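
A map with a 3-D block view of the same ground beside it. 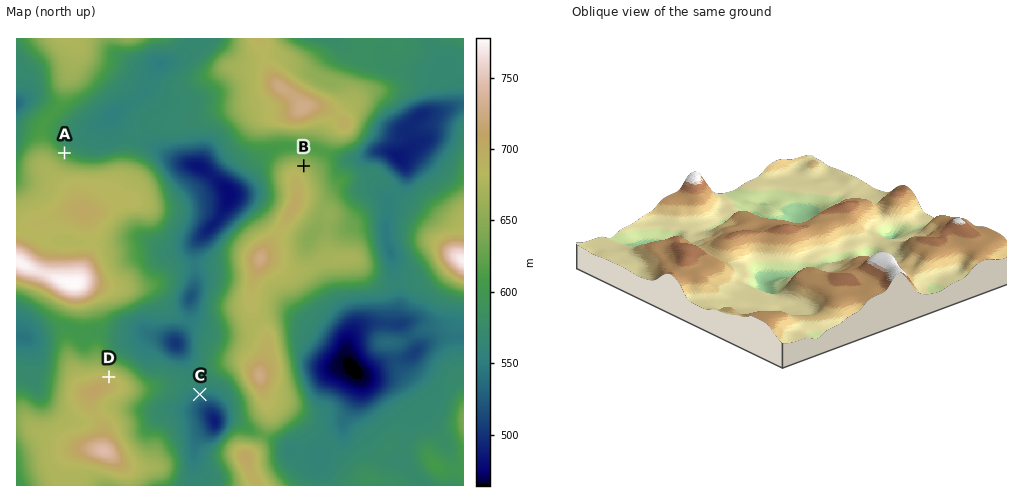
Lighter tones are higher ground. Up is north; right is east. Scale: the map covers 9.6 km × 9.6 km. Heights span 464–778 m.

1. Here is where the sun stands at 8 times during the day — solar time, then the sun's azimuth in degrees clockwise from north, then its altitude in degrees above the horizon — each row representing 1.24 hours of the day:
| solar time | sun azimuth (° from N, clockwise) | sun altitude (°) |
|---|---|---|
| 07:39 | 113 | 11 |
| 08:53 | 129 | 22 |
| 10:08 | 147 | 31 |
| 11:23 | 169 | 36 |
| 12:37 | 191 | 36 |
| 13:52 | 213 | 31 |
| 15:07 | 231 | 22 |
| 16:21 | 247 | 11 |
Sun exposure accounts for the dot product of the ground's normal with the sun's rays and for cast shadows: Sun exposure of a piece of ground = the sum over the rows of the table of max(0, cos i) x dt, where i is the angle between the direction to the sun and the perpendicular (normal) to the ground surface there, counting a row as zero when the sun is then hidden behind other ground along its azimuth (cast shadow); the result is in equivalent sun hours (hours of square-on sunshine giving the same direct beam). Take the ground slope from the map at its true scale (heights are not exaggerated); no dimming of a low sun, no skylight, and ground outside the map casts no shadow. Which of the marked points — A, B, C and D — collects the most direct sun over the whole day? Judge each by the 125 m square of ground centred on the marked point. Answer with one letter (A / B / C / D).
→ C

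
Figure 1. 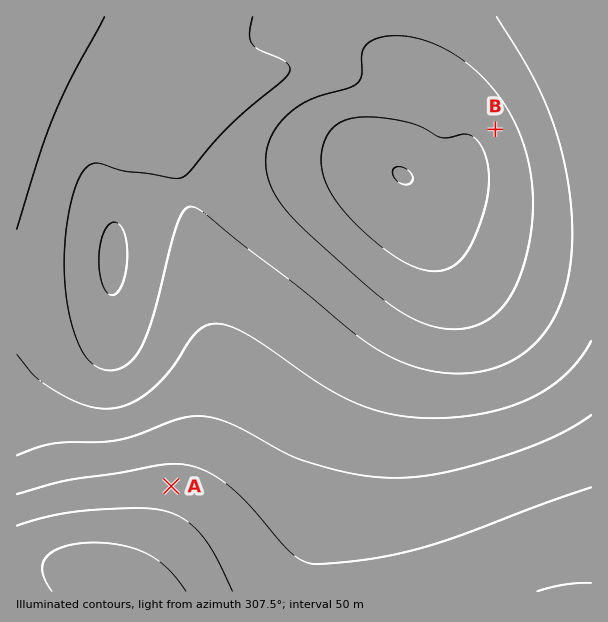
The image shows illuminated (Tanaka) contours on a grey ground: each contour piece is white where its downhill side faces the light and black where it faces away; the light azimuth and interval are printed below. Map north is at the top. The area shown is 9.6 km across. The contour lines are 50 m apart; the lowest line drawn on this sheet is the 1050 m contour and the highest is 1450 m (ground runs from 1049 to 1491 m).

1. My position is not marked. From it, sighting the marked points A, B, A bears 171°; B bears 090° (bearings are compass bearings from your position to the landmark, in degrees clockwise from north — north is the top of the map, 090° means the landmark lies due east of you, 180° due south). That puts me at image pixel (115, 129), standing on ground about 1220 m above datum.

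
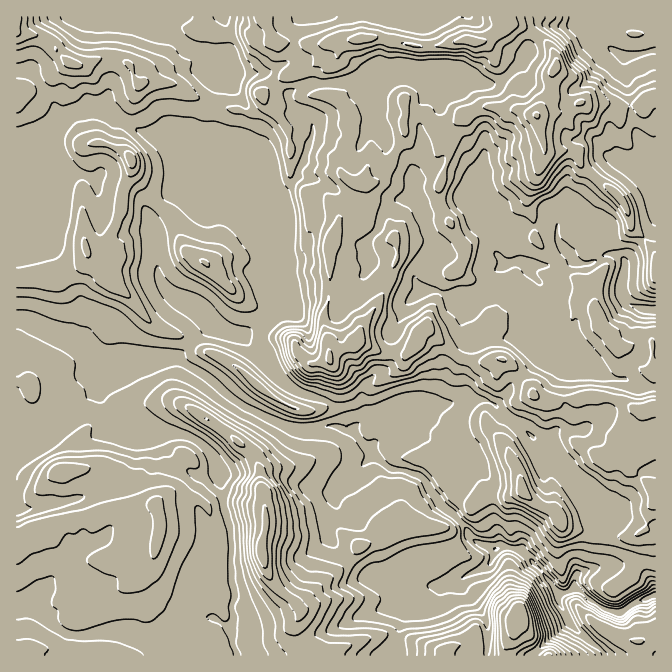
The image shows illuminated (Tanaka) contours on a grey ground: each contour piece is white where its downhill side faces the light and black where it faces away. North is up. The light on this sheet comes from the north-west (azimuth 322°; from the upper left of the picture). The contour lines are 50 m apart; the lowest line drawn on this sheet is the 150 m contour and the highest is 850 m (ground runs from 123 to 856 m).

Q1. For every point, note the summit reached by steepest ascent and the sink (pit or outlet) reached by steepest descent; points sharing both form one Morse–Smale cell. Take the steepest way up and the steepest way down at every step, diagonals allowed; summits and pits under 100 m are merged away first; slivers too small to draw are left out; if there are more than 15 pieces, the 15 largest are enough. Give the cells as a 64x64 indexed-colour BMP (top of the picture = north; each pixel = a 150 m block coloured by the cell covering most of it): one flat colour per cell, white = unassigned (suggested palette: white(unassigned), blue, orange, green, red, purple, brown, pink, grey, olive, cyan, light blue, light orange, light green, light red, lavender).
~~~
<image width="64" height="64" href="data:image/bmp;base64,Qk12CAAAAAAAAHYAAAAoAAAAQAAAAEAAAAABAAQAAAAAAAAIAAATCwAAEwsAABAAAAAAAAAA////ALR3HwAOf/8ALKAsACgn1gC9Z5QAS1aMAMJ34wB/f38AIr28AM++FwDox64AeLv/AIrfmACWmP8A1bDFADMzMzMzMzMzMzMzIiIiIiIiIiLMzMzMzMzMzMzMwAAAMzMzMzMzMzMzMzMiIiIiIiIiIszMzMzMzMzMzMAAAAAzMzMzMzMzMzMzMiIiIiIiIiIizMzMzMzMzMzMAAAAADMzMzMzMzMzMzMzIiIiIiIiIiIszMzMzMzMzMAAAAAAMzMzMzMzMzMzMzMiIiIiIiIiIizMzMzMzMzMwAAAAAAzMzMzMzMzMzMzMyIiIiIiIiIiIiLMzMzMzMwAAAAAADMzMzMzMzMzMzMzIiIiIiIiIiIiIszMzMzMzHAAAAAAMzMzMzMzMzMzMzMiIiIiIiIiIiIiIszMzMzHdwAAAAAzMzMzMzMzMzMzMiIiIiIiIiIiIiIiIszMzMd3cAAAADMzMzMzMzMzMzMyIiIiIiIiIiIiIiIiLMzMd3d3AAAAMzMzMzMzMzMzMzIiIiIiIiIiIiIiIiIizHd3d3cAAAAzMzMzMzMzMzMzMiIiIiIiIiIiIiIiIgB3d3d3d3AAADMzMzMzMzMzMzMyIiIiIiIiIiIiIiIgAHd3d3d3cAAAMzMzMzMzMzMzMzIiIiIiIiIiIiIiIgAAd3d3d3dwAKozMzMzMzMzMzMzMiIiIiIiIiIiIiIgAAB3d3d3d6qqqjMzMzMzMzMzMzMyIiIiIiIiIiIiIgAAB3d3d3d3qqqqMzMzMzMzMzMzMzIiIiIiIiIiIiIgAAAHd3d3d3qqqqozMzMzMzMzMzMzIiIiIiIiIiIiIiAAAAd3d3d3qqqqqjMzMzMzMzMzMzMiIiIiIiIiIiIgAAAAd3d3d3qqqqqqMzMzMzMzMzMzMyIiIiIiIiIiAAAAAAB3d3d3eqqqqqoAMzMzMzMzMzMyIiIiIiIiIiIAAAAHd3d3d3eqqqqqqgADMzMzMzMzMyIiIiIiIiIidwAAB3d3d3d3qqqqqqqqAAAzMzMzMiIiIiIiIiIiIiJ3d3d3d3d3d3qqqqqqqqoAAAMzMzMiIiIiIiIiAAAAVVd3d3d3d3d3qqqqqqqqqgAAADMzIiIiIiIiIgAAAABVVVd3d3d3d6qqqqqqqqqqAAAAAzIiIiIiIiIAAAAABVVVVVVVqnd6qqqgqqqqAAAAAAAAIiIiIiIiIAAAAFVVVVVVVVWqqqqqqgAAAAAAAAAAAAACIiIiIiIAAAAFVVVVVVVVVVqqqqqgAAAAAAERAAAAAAIiIiIiAAAAAFVVVVVVVVVVWqqqqgAAAAAREREAAAAARERCIiAAAAAFVVVVVVVVVVVVqgqgAAAREREREQAAAAREREREQAAAAFVVVVVVVd3VVVUAAAAAARERERERAAAAREREREREAAAFVVVVVVXd3d1V3dEQAAABEREREREAAERERERERERACZVVVVVVVd3d3d3d0REREREREREREQREREREREREREmZmZVVVVVVXd3d3d3RERERERERERERREREREREREREmZmZmVVVVVVV3d3d3dERERERERERERFEREREREREREmZmZmZVVVVVVXd3d3dEREREREREREREURERERERERJmZmZmZlVVVVVVV3d0RERERERERERERERREREREREREmZmZmZmVVVVVVVXd0RERERERERERERERFEREREREREmZmZmZmZVVVVVVVV3REREREREREREREREURERERERESZmZmZmZlVVVVVVVXd0RERERERERERERERRERERERERJmZmZmZmVVVVVVVVd3dERERERERERERERFEREREREREmZmZmZmZVVVVVVVV3d0REREREREREREREURERERERESZmZmZmZmIhVVVXd3d0RERERERERERERERRERERERESZmZmZmZmYiIVVVd3d3REREREREREREREREAREREREREmZmZmZmYiIhVVV3d3REREREREREREREREQBERERERERJmZmZmZiIiFVVXd3dERERERERERERERERAARERERERESZmZmZiIiIVVVd3d0REREREREREREREREABEREREREREmZmZmIiIVVVVXd3REREREREREREREREQAERERERERERJmIiIiIVVVVVV3dERERERERERERERERAARERERERERESIiIiIiFVVVVVdEREREREREREREREREAZERERERERERoiIiIiIVVVVVVEREREREREREREREREWZkREREREREZmaIiIiIhVVVVV/xERERERERERERERERZmZERERERmZmZoiIiIiIVVVVX/ERERERERERERERERFmZmREREZmZmZmiIiIiIVVVVX/8R//EREREREREREREWZmZkRGZmZmZmaIiIiIVVVVX///////EREf7uERERERZmZmZmZmZmZmZoiIiIVVVVVf///////////+7u7u7uFmZmZmZmZmZmZmiIiIiFVVVV////////////7u7u7u7mZmZmZmZmZmZmaIiIiIi7u1X///////u////+7u7u7uZmZmZmZmZmZmZmiIiIi7u7u7/7u7u7u7u///7u7u7u5mZmZmZmZmZmZmaIiIiLu7u7u7u7u7u7u7v//u7u7u7mZmZmZmZmZmZmiIiIiIu7u7u7u7u7u7u7u//+7u7u7uZmZmZmZmZmaIiIiIiIi7u7u7u7u7u7u7u7v+7u7u7u5mZmZmZmZmiIiIiIiIiLu7u7u7u7u7u7u7sO7u7u7u7mZmZmZmaIiIiIiIiIiIu7u7u7u7u7u7u7AAAADu7u7u"/>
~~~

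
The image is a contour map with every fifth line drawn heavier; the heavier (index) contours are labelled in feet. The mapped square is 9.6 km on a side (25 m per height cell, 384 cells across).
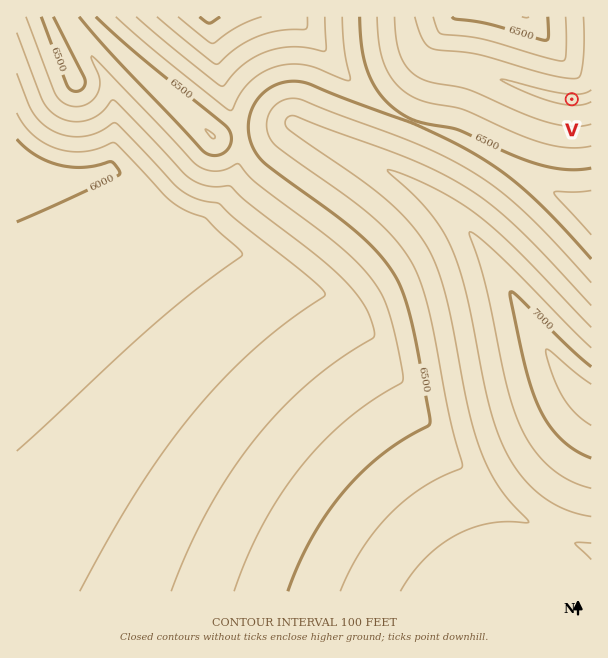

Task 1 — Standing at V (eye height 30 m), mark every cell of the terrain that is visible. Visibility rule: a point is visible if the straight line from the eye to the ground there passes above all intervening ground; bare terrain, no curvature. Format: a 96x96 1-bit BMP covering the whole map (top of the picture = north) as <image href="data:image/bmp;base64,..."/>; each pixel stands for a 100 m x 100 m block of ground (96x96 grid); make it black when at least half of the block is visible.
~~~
<image width="96" height="96" href="data:image/bmp;base64,Qk2+BAAAAAAAAD4AAAAoAAAAYAAAAGAAAAABAAEAAAAAAIAEAAATCwAAEwsAAAIAAAAAAAAA////AAAAAAAAAAAAAAAAAAAAAAAAAAAAAAAAAAAAAAAAAAAAAAAAAAAAAAAAAAAAAAAAAAAAAAAAAAAAAAAAAAAAAAAAAAAAAAAAAAAAAAAAAAAAAAAAAAAAAAAAAAAAAAAAAAAAAAAAAAAAAAAAAAAAAAAAAAAAAAAAAAAAAAAAAAAAAAAAAAAAAAAAAAAAAAAAAAAAAAAAAAAAAAAAAAAAAAAAAAAAAAAAAAAAAAAAAAAAAAAAAAAAAAAAAAAAAAAAAAAAAAAAAAAAAAAAAAAAAAAAAAAAAAAAAAAAAAAAAAAAAAAAAAAAAAAAAAAAAAAAAAAAAAAAAAAAAAAAAAAAAAAAAAAAAAAAAAAAAAAAAAAAAAAAAAAAAAAAAAAAAAAAAAAAAAAAAAAAAAAAAAAAAAAAAAAAAAAAAAAAAAAAAAAAAAAAAAAAAAAAAAAAAAAAAAAAAAAAAAAAAAAAAAAAAAAAAAAAAAAAAAAAAAAAAAAAAAAAAAAAAAAAAAAAAAAAAAAAAAAAAAAAAAAAAAAAAAEAAAAAAAAAAAAAAAMAAAAAAAAAAAAAAAcAAAAAAAAAAAAAAA8AAAAAAAAAAAAAAB8AAAAAAAAAAAAAAD8AAAAAAAAAAAAAAD8AAAAAAAAAAAAAAH8AAAAAAAAAAAAAAP8AAAAAAAAAAAAAAf8AAAAAAAAAAAAAAf8AAAAAAAAAAAAAA/8AAAAAAAAAAAAAA/8AAAAAAAAAAAAAB/8AAAAAAAAAAAAAD/8AAAAAAAAAAAAAD/8AAAAAAAAAAAAAH/8AAAAAAAAAAAAAP/8AAAAAAAAAAAAAP/8AAAAAAAAAAAAAf/8AAAAAAAAAAAAAf/8AAAAAAAAAAAAA//8AAAAAAAAAAAAB//8AAAAAAAAAAAAB//8AAAAAAAAAAAAD//8AAAAAAAAAAAAH//8AAAAAAAAAAAAP//8AAAAAAAAAAAAP//8AAAAAAAAAAAAf//8AAAAAAAAAAAA///8AAAAAAAAAAAB///8AAAAAAAAAAAD///8AAAAAAAAAAAH///8AAAAAAAAAAAf///8AAAAAAAAAAA////8AAAAAAAAAAD////8AAAAAAAAAAH////8AAAAAAAAAAf////8AAAAAAAAAB/////8AAAAAAAAAH/////8AAAAAAAAAf/////8AAAAAAAAB//////8AAAAAAAAH//////8AAAAAAAAf//////8AAAAAAAB///////8AAAAAAAH///////8AAAAAAAP///////8AAAAAAAP///////8AAAAMAAf/+D////8AAAAcAAf/4D////8AAAB8AAf/AB////8AIAD8AAf8AB////8AIAH8AAfwAB////8AIAP8AAeAAA////8AYAf8AAQAAA////8AQA/8AAAAAA////8AwB/4AAAAAA4///8AgD/gAAAAABg///8BgH/AAAAAADg///8BAP8AAAAAADwf//8DAf4AAAAAAHwf//8CA/gAAAAAAH4f//8CB/AAAAAAAH8f//8ED8AAAAAAAH+f//8="/>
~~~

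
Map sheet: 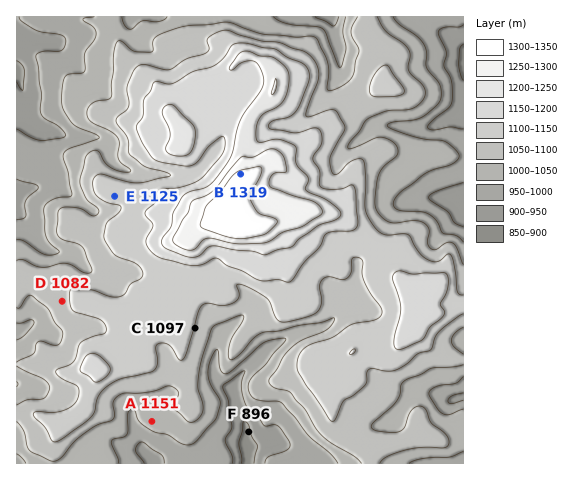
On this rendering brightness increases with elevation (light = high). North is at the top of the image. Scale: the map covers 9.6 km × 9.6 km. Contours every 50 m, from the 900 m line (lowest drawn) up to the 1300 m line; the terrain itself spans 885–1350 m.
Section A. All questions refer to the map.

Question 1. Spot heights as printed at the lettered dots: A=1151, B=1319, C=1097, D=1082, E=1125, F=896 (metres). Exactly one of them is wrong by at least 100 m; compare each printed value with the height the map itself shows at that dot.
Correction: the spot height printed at A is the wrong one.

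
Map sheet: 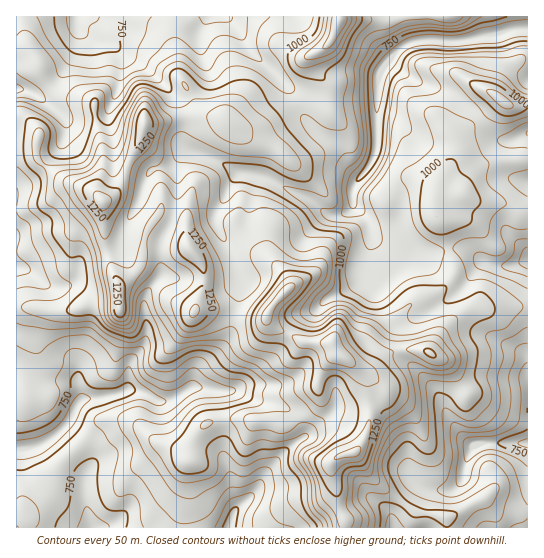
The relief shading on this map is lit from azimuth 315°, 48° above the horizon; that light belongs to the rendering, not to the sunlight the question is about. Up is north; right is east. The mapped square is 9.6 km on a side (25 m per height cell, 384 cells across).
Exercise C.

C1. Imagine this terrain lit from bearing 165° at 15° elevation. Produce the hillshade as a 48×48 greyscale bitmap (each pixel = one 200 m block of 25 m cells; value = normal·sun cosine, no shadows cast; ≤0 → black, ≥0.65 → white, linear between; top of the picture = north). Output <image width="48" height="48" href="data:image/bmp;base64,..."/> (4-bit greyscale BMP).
<image width="48" height="48" href="data:image/bmp;base64,Qk32BAAAAAAAAHYAAAAoAAAAMAAAADAAAAABAAQAAAAAAIAEAAATCwAAEwsAABAAAAAAAAAAAAAAABEREQAiIiIAMzMzAERERABVVVUAZmZmAHd3dwCIiIgAmZmZAKqqqgC7u7sAzMzMAN3d3QDu7u4A////AHZ4iIiYVXd4iapSRniap2VnioiHaKqoiGZ4iHiZdWd4iJqCJXeIqXVGmnZTJIqoh1Vnh3d5l2eImZq3M1ZleYZYqVMhACaJdkVnd3ZniHeJqqq7dEVUaIibpkRFQAJXdjRWeHVVd3eKu7qst1d2eZvbZVZ4hRI1ZhI1eIZUV3eJqpmrymaHac/6d3iZlyIzRBACWJdlVodmd4ibzJUyAozbqpmpiDAAAXYwFXh2ZnZEZ5mKzMkQAAOMy6qoeHMSI8ylEVd3dkISWKmIu7tyAABLzLqXety7qrvLYTZmZCAAJYh2iIiZZDI5zcqHjO7cyomrpBIiIhAAACIhJFZ5lkRGvcp3m8upmHeJuDEAACMgAAAAA0aJqGZmq7l4maqYiGZnmYd1E3mVEBIRJFZ4mXd3iJd5l3h3d1ZmeJm7iLvLd4mXZ3dVipiHZmesuWZnd2Z3iHeKmKzMqZvMqaqEfMl1RFje63eIiXeHiHZ5pmrNypmsupm4aqdDNXrMqYiIiYiIiYiK2Uau/bmJu5ipd2MiM1ZlRWZniYiau6q9/WWN/9p2rLhTI0IzEAABNFZ5qpmr3cvf/JeL7sp1e5QAACIhEhAARniaqpmqvNqe6pd3rLhjN4UgAAAAFFQgJomZmWZlV5dYqodkWIdSAZynEAAAAlZTI1d3dzMiIkVFi4QxFWVTAE3tpAARACRWUzRVVCI0UzRUjKQhFXZVIAW96lNFQQEkZjIyMiNWdkVDWrZWVnZmUwAWqoZWVCESRkEREVZmeGUyR5mJl2ZWZSAASJdmZVRERVRWU3d2eHZERXd5lUVWVDEAFphlVmZmVXiamFZ3iYd2VXZFU0VlREQxA3hlVmeJiJmXm1VmeIeHVXdCM0VlRVZjACVlZmeaqqmHm4d2aImpU1hTRVVVRFVTEAA2dmeImZiImXiIeJm7gzZjV2M0MyIjVkA2d2VmZ4iJhkRoiId6pTRDR3MjIQEliXQ1Z2VFZ3d3VFQ2dlMllzMyR3URESWJl3UBRmVFVWVVRHdTMAAjiEIyJFYyNHq6dokQJWREVVVmZ4lhAAAieoRDETaImaqYd5yAA0Q0VVZ3iWhhAAARXLhkI2m7updmeJzDAjMjRmZWZlZ1IRARKsl2eJqqmGREV4q3EkQ0VWZUM0R3QiEBF7qYiJmIdkNEZ4iHM0VVVWZ3dVMkQzIAA4mYd3d2VURWeId2MlZmVVeLyzACVVUgAERWZVVUREVneHZmMlZVRFeb3QAEZVVQAAIkQyI0REVnZ3d2IkQzRWiZdgJVVCJRAAA1QQAkVEVnd4iHMSIjRohjEGiFMgAiAABFMQAjM0aId3iHMAJFZ1IAEoiGMQABAAEiERIiI1eqmHiZQBVlVBABR2ZlMRESISEAEjIhNXaLzKm8gQEQAAABR2VDMiIjRDIBIzIiR2QTntq92AAAAAAAAVREQzRFVEQzRDIjVVMACdy8/6UjQxAAAERVVEVVVURVVCI0QzMQBM3L3////9qXQkRWZVRVVVRVZSE1QzMxAr3LrP/////tqA=="/>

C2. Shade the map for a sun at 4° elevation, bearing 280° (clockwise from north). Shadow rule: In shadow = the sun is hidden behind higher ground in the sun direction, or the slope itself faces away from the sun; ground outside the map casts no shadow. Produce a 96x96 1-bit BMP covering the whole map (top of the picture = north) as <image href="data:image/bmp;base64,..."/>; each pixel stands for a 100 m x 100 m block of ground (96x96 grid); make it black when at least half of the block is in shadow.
<image width="96" height="96" href="data:image/bmp;base64,Qk2+BAAAAAAAAD4AAAAoAAAAYAAAAGAAAAABAAEAAAAAAIAEAAATCwAAEwsAAAIAAAAAAAAA////AAAAAAAf/8AAH8AAA/////8f/4AAH+AAA/////8P/wAAH+AAA/////8P/gAAH/AAB/////8D/hgAP/gAD/////8B/ggAP/wAD/////8A/gAAf/4AD/////8A/gAAf/8AD/////8A/gAAf/+AD/////8A/gAA//+AH/////8A/gAAf/+AH/////8AfgAAf/+AH/////8APgAAf//AD/////8AHgAAf5/gAf////8ADAAAf5/gAP////9gAAAAPx/wAH//////AAAAPw5+AH//////wAAAHw4/AD////9/4AAADwQ/AD////8/8AAABgAMAD////8/+AAAAAAAAD////8f/ADgAAAAAB////8T/gDgAAAAeB////8D/4DAAAAAfAf///8B/8AAAAAAfAP///8B//gHgAAAfAP///8B/HwH8AAAfAP///8B/D4H8AAAeAf///8D/DwH8AAAeD////8D/BwP+AAAMP////8D/BwP+AAMAf////8D/B4P/AAGA/////8H+B4H/AAGB//7//8H+A8D/gAAD//z//8H+AeB/wAAD//z//8D/AfA/8AAD//5//8B/Afw/+D/j/////8A/A/8f/H/7/////8APg/8f/H///////8AHB/8f/H///////8ABB/8P/H///////8AAB/4P/D///////8AAB/4P/h//////n8AAB/8H/g//////H8AAB/8H/wf////+P8AAB/+H/wP////+H8AAB/+H/4P////Pn8AAB/+H/4D////P/8AABH8H/8A////H/8AAAD4H/8Af//+H/8AAADwP/48P//8H/8AAADwf/5+P//8H78AAHDwf/x/P//4Pz8AAHjw//z/n//wf/8AAHxw//j////g//8AAH54//h///+A//8AAH98//h///4A//8AAH/+//B///gA//8AAP////B///AA//8AAP////B//+AAH/8AAP/+//B//+AAD/8AAP/+f/j//8AAD/8AAH//f////+AAD/8AAP//f/////gAD/8AAe//P/////4AB/8AAO//v/////8AB/8AAOf///////+AB/8AAOf///////+AD/8HAGf///////+AH+EP8GP///////8AD+AP+GH///////8AD/gP+MH///////8AD/4P+MH///////8AD/8P+MD///////4AD/8H+ID///////8AB/8H8ID///////+AAB8P4cD//j//z/+AAA8fweD/+H//j/+AAA8/AeD/8H/+D/+AAA84AfD/wH/8H/+AAA8AAfD/AD/4H/+AAB8AAfD8cA/4H//gAD8AAPDw/A/wD//+AD8BAHBA/g/gD///gD8HwCAB/A/AH///wD8H/wAB/A8B//////8H/4AB+A4D//////8H/4AB8BgB//////8P/8AB8AAA//////8P/+AB4AAAP/////8f/8AB4AAAH/////4f/8AB4AAAH/////8f/4AB4AAAD/////8//wAB4AAAD/////8//gAA8AAAB//+//8f8AAAcAAAB/wAf/8="/>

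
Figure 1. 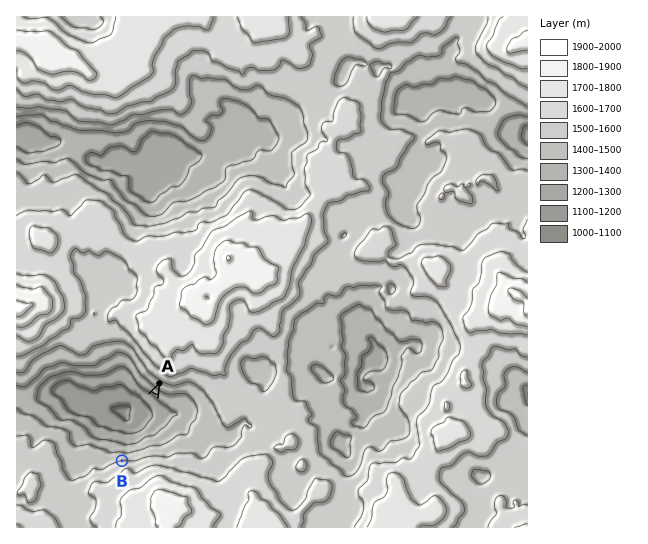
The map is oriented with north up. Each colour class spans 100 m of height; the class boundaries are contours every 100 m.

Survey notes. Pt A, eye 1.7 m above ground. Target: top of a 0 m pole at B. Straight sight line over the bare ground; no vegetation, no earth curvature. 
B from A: seen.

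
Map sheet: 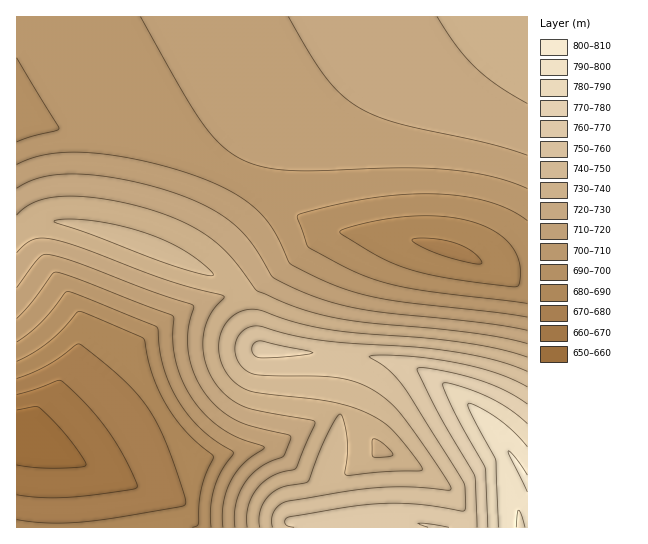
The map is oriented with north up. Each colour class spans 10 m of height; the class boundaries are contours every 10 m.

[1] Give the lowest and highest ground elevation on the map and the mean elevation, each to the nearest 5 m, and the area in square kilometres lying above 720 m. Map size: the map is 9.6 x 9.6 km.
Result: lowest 650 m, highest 800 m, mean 720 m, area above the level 39.5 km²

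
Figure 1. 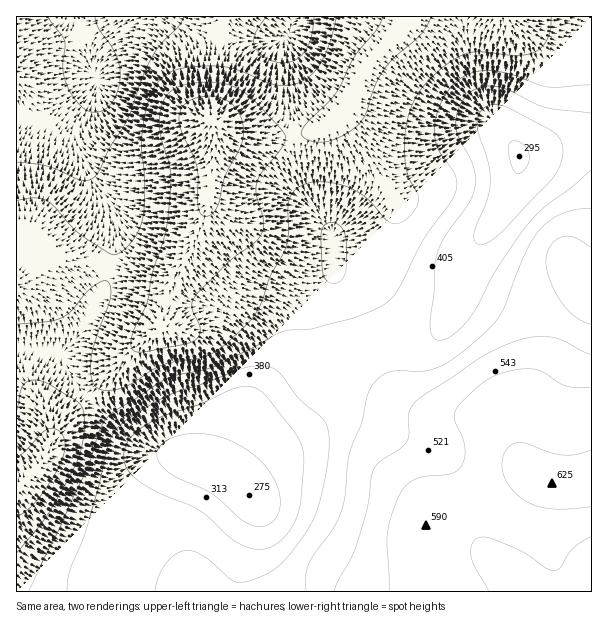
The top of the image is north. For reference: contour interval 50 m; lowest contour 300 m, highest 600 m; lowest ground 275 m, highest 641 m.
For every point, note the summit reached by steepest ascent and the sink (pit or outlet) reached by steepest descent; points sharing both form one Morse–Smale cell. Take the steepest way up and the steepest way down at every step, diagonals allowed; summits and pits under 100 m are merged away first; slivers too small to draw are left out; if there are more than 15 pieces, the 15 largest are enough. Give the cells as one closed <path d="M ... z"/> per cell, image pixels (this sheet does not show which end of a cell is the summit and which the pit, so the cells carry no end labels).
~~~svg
<path d="M342 114l-6 6-18 10-46 9-38-3-13-6-6-6-1 37-8 48-19 46-7 12-10 10-20 1-45-13-64-9-8 3-17 19 1 314 221-1 2-19 16-51 0-18-12-12 0-9 4-9 18-21 33-18 21-18 10-12 13-32 10-11 29-16-15-36-3-13 14-26 8-24 8-27 2-18-50-73z"/><path d="M405 16l-388 0-1 260 17-17 14-3 58 9 45 13 20-1 10-10 7-12 19-46 8-48-2-38 18 11 24 5 40-3 20-4 13-6 22-19 17-39 28-32z"/><path d="M591 301l-29 56-15 23-13 15-8 13-4 18-2 24 8 20-6-6-17-26-16-12-22-10-35-1-21-7-13-13-2-6-15-43-28 15-10 11-13 32-10 12-21 18-33 18-14 16-8 14 0 9 12 12 0 18-16 51-2 19 353 1z"/><path d="M507 16l-100 0-13 20-28 32-11 27-12 19 0 8 3 6 50 73 0 11-10 34-8 24-14 26 3 13 16 37 45-9 9-5 8-8 12-22 12-45 42-65 7-22 0-14 52-16 22-3 0-74-14-2-17-6z"/><path d="M591 138l-15 1-36 12-21 5-1 14-7 22-18 30-19 26-8 18-9 36-12 22-8 8-9 5-38 6-8 4 14 42 2 6 13 13 21 7 35 1 22 10 16 12 20 30-5-18 0-13 6-29 8-13 13-15 15-23 30-57z"/><path d="M591 16l-83 1 53 38 17 6 13 1z"/>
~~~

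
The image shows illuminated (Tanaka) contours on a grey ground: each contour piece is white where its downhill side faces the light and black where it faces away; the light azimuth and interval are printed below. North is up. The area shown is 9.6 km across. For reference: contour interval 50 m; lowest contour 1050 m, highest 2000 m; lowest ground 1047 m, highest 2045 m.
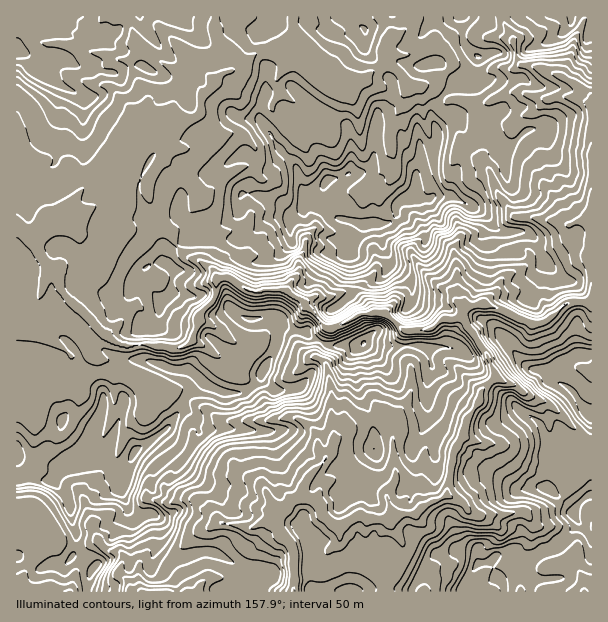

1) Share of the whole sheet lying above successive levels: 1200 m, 92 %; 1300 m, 84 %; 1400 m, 77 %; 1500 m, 68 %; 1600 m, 49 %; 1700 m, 26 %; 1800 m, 11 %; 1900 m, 4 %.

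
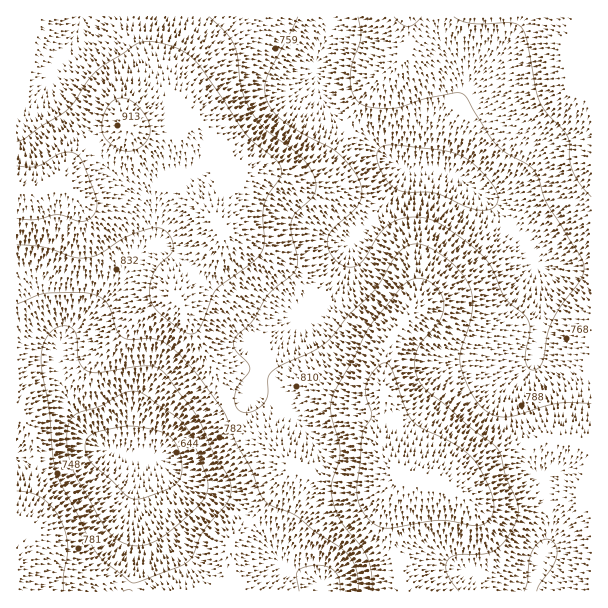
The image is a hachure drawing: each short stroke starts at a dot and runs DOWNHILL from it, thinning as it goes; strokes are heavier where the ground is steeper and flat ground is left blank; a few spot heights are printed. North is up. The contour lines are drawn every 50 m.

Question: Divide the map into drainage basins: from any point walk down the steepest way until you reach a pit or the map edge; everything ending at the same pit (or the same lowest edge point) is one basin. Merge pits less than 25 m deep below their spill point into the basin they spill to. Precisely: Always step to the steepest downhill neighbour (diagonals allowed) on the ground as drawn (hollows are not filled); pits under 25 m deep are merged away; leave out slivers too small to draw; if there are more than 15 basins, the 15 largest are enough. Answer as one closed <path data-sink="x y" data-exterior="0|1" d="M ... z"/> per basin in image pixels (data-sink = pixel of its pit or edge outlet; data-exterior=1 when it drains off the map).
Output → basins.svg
<path data-sink="449 173" data-exterior="0" d="M585 16l-459 1 1 13 17 30 2 11-1 12-18 28 0 15 2 2 35 0 16-4 9 2 14 7 11 11 12 21 3 11-3 18-8 18 0 13 4 5-2 12-12 18-27 30-5 10 6 8 20 42 12 18 9 28 11 21 14 15 28 19 15 15 35 14 31 6 26-2 18-8 40 10 12 0 32-26 45-18 13-3 26 0 18 5 5-1 0-359-7 0-3-4-6-21 0-11 8-19z"/><path data-sink="116 452" data-exterior="0" d="M125 16l-109 1 1 575 214 0 1-53 38-39 14-23 11-9-28-24-19-12-14-15-11-21-9-28-12-18-20-42-6-8 5-10 27-30 12-18 2-12-4-5 0-13 8-18 3-18-3-11-12-21-11-11-14-7-9-2-16 4-35 0-2-2 0-15 18-28 1-12-2-11-17-30z"/><path data-sink="542 558" data-exterior="0" d="M569 439l-33 1-39 14-26 15-18 17-12 0-37-10-8 12-5 16 0 32 11 55 189 1 1-148z"/><path data-sink="324 591" data-exterior="1" d="M296 468l-12 9-14 23-38 39 0 52 169 1 1-7-11-49 0-32 5-16 7-11-28 9-18 0-31-6z"/>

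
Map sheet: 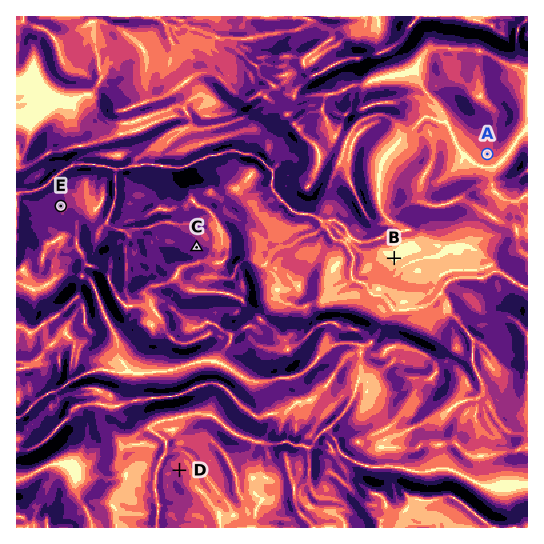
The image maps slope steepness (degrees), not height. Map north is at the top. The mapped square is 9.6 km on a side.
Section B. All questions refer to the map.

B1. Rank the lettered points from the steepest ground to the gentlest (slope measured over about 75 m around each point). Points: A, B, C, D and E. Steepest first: C E D A B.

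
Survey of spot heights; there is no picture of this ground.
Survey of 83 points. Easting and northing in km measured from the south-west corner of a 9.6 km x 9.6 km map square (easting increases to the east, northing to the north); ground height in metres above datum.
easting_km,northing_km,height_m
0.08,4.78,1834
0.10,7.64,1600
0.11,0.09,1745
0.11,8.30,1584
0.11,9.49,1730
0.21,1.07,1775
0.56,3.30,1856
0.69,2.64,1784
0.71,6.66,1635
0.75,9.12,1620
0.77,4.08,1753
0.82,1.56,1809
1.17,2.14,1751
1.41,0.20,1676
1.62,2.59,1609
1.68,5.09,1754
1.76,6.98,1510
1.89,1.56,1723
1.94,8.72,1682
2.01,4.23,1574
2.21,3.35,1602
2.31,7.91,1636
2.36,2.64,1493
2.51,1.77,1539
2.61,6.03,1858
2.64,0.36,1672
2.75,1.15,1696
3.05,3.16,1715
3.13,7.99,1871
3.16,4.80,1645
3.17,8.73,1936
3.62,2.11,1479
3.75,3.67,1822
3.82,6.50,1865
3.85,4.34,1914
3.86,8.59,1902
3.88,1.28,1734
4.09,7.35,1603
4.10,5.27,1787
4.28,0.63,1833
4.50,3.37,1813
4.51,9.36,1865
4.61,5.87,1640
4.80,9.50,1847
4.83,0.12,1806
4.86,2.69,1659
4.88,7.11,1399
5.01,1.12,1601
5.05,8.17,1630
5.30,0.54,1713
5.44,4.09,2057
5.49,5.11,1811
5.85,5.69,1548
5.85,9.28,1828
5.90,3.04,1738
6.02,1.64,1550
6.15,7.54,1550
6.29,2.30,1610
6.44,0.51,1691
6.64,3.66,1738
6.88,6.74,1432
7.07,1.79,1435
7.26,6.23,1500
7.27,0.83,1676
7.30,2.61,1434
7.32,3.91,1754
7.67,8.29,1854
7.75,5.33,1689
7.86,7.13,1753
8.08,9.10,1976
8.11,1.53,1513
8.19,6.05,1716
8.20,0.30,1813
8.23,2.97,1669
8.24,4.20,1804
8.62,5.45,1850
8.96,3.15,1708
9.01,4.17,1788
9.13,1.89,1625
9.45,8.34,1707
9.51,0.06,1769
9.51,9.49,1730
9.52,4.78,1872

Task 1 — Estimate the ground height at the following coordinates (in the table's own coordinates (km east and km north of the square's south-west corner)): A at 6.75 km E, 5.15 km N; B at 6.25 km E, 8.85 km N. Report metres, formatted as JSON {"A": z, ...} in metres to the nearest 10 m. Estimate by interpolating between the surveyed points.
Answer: {"A": 1710, "B": 1880}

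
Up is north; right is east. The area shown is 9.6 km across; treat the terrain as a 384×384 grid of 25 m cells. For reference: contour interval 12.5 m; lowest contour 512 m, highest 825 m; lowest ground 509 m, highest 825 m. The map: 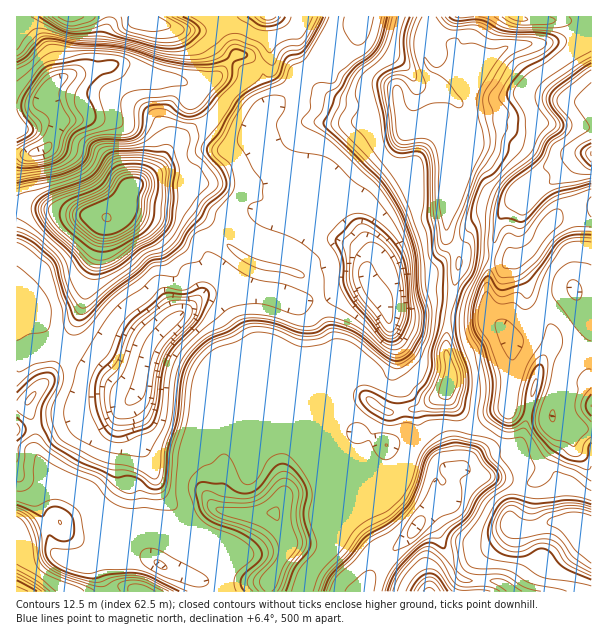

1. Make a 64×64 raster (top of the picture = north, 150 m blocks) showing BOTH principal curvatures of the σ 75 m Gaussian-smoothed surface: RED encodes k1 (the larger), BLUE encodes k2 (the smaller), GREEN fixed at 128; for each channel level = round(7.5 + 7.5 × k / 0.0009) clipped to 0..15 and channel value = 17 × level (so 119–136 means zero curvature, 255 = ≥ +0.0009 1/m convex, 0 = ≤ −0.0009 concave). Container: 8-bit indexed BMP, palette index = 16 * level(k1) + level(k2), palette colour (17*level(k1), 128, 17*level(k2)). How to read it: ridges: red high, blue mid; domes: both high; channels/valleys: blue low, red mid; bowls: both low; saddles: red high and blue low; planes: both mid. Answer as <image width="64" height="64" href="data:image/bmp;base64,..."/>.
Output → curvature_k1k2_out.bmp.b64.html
<image width="64" height="64" href="data:image/bmp;base64,Qk02FAAAAAAAADYEAAAoAAAAQAAAAEAAAAABAAgAAAAAAAAQAAATCwAAEwsAAAABAAAAAAAAAIAAABGAAAAigAAAM4AAAESAAABVgAAAZoAAAHeAAACIgAAAmYAAAKqAAAC7gAAAzIAAAN2AAADugAAA/4AAAACAEQARgBEAIoARADOAEQBEgBEAVYARAGaAEQB3gBEAiIARAJmAEQCqgBEAu4ARAMyAEQDdgBEA7oARAP+AEQAAgCIAEYAiACKAIgAzgCIARIAiAFWAIgBmgCIAd4AiAIiAIgCZgCIAqoAiALuAIgDMgCIA3YAiAO6AIgD/gCIAAIAzABGAMwAigDMAM4AzAESAMwBVgDMAZoAzAHeAMwCIgDMAmYAzAKqAMwC7gDMAzIAzAN2AMwDugDMA/4AzAACARAARgEQAIoBEADOARABEgEQAVYBEAGaARAB3gEQAiIBEAJmARACqgEQAu4BEAMyARADdgEQA7oBEAP+ARAAAgFUAEYBVACKAVQAzgFUARIBVAFWAVQBmgFUAd4BVAIiAVQCZgFUAqoBVALuAVQDMgFUA3YBVAO6AVQD/gFUAAIBmABGAZgAigGYAM4BmAESAZgBVgGYAZoBmAHeAZgCIgGYAmYBmAKqAZgC7gGYAzIBmAN2AZgDugGYA/4BmAACAdwARgHcAIoB3ADOAdwBEgHcAVYB3AGaAdwB3gHcAiIB3AJmAdwCqgHcAu4B3AMyAdwDdgHcA7oB3AP+AdwAAgIgAEYCIACKAiAAzgIgARICIAFWAiABmgIgAd4CIAIiAiACZgIgAqoCIALuAiADMgIgA3YCIAO6AiAD/gIgAAICZABGAmQAigJkAM4CZAESAmQBVgJkAZoCZAHeAmQCIgJkAmYCZAKqAmQC7gJkAzICZAN2AmQDugJkA/4CZAACAqgARgKoAIoCqADOAqgBEgKoAVYCqAGaAqgB3gKoAiICqAJmAqgCqgKoAu4CqAMyAqgDdgKoA7oCqAP+AqgAAgLsAEYC7ACKAuwAzgLsARIC7AFWAuwBmgLsAd4C7AIiAuwCZgLsAqoC7ALuAuwDMgLsA3YC7AO6AuwD/gLsAAIDMABGAzAAigMwAM4DMAESAzABVgMwAZoDMAHeAzACIgMwAmYDMAKqAzAC7gMwAzIDMAN2AzADugMwA/4DMAACA3QARgN0AIoDdADOA3QBEgN0AVYDdAGaA3QB3gN0AiIDdAJmA3QCqgN0Au4DdAMyA3QDdgN0A7oDdAP+A3QAAgO4AEYDuACKA7gAzgO4ARIDuAFWA7gBmgO4Ad4DuAIiA7gCZgO4AqoDuALuA7gDMgO4A3YDuAO6A7gD/gO4AAID/ABGA/wAigP8AM4D/AESA/wBVgP8AZoD/AHeA/wCIgP8AmYD/AKqA/wC7gP8AzID/AN2A/wDugP8A/4D/AHFypfj4+Pj49fT19/n6+fimgoCBg4Z2haXG2Oz8uIJ0uPiDcHV3d3SAptmUuPv6llJBcJChgHBwlJaGlpaGhXOFx/b39+elgnKFxufo2LeDcICCc4WGd4Wlx+jq+shzcpf3tVBxdXd2gJLpp6To+JVQUICQgGBjp6iouKiXhYJy6Pf29HNgcHByg4GAkKCQcHCChYeHh4eFlJSWt/f2hWF0x/aVcIGFhoOQtum2xNSkgKO5qKeWlpaWp5eFk5OVt9j39FFQcHN1hoWFhISTgmF0l5eYiIeHh3VzYmPE9tZ0gobX96aQgoaGgIC3+cnIk5CnqaenloaFpJRldJSouNio+LVAYYSFlod3d4eHloWGp5iXh4iIh3d2ZFNjk+b5yLOUl9j5pnBzdYSAkMj6t5CCuJiWpqWnqKZzQ1R1qMi4qPi2gJWop5aGh4eIh4eXl5eIh4eHh3Z1c2N0dZXG6dvFk4aX6Od0YXKEk5CC5sSgt8qYlaWmubq4hnR0lce4mLjppJCnuaiGhoeHiIeHh4iIh4eHhoOCcnN1hpa219e4lIOGh6f3xXWCkaNwUKOkk8fZx5W0ycq42OfGtba3mJjpyaGRqbmYhXaHh4eHh4eIiIeHhYKSlJant8e3t8fGlmN0d4eHt+fnuJSSclCBlYSUpualpOrruMfm9ufIuKi46sWgpcq6p4WGh4eXl5eYmJeHhoOjyPn4+PfnyKi4xoVidXd3h4enx/jppoNwgpSEclGlx4S4+8mlpNf4+Pn5+ZKAc5eol5WGh5ent7e3uKemlYWDtvr459fW1tfIuMeWcoSHh4eIiJe4+PimkJOFhWNRc8intfrKpoSVlrfIyKaChHWFlYWFh4intpZ1l6els7WGhdfnloV0ZXWmx9jZuZOEhoeHiIiHh6f46ZGAhod2g5C3yafFtINjcnGBkJCAhZaHhoaHh5i4uJZ0dbalcaHWl6bXp4WFdFNUdqjZ28mjhIeHh4iIh4eH2PilgIWHh4WRkIW1w6KDdXWFhISVhnOVl4eHl7fY2bilpcjZhVBx56emp4aGl3ZlY3Sn2MmmgoWHd3eHh4eHh7j52ICDh4eHdWFAgNK1lnV2h5i4uIWEp6iYt9fHt5iWhJenlHFQc/e3hpaGh5eHdnWEpce2lIOGh3d3h4eHh4aX+PdwcHd3d3VxUJLlt5iHlbfYyKaSlqi4x8enhnV0c3SEg4N0cIP4x4eHh4eXh4eGhZa2pYSGd3eHh4iIh5aWl+f2ckBjdHRigLf415iYl7bGp3WCkqjJ2ceXhoV0dHWGl5aHhoGT6ciHh3eHl4eHh4aGlpWGd3d3h4eHiJeFdIbH9tNAUHFgQGLX2KiImLfGlYVTYYW5ydilZGRzhIanpqa2t6eSkdjomIeHh4eHd3eHhoaGh4eHh4eHh4emZFOFp9f25aV0hKXT5ce3qLnopnSEhIOmg8TVlmRkdYantpSEpsfGpIGm96eHh4eHh4eHd3d3h4eHh4iHh2V1pYR1lIWmt9bm1eb49/f29ef6x2NidHVkY5LT1YZjdYeXt7ZzZHV1hKRzdPfHh4eHh4eHh3d3d4eHh3eHh4d1dYSUpYRzk4NzhJWmttb2xYGj9rRBY3Z1ZGK458Z1ZHaHp7eWU1NkVGOVhWPn15eHh4eHh4d3d3eHh4d3h4eHhYSVyOrGtreUg3Ojw7TEokEQUfPUUXR2hZOW2+m2ZGN1h7e2hmNUZWRilaZz1+eXh4eHh4eHd3d3h4iIh4eHhpSm+fjn5fb19ejJ+NWUtpRBQFL29nJzdoW12dn554ZzdIe3p3ZjZXV0YYS3c8fomIiIiIiIh4eHh4eIiIeHh4Wk+fq3dXV0o/f56/umg7incXCB1/iEcnWFlLeX6PnZlYKGt6Z1ZHaGdHCEuIS4+JiIh4iIh4eHd3d3h4d3d3eGpdemhHVlZIOV5/n5yJGnuIKBgLf5t4GEhpSTg6fp+tiThre2dWWFhYSAg8iEt/ioiIeHh3d3d3d3d4eHh3d3h4WUhIWGloZzYqb4+eqSp6iTgoGV+eiChIaXhISUp9jWlIant5WGlYWEgILJlab5yIiHh4d3d3eHd3eHiIeHh4eHh5e31dTGlmGE9vnZkqeXkoOCg/n4g3SGl5iHhYSUtJWGl7e3qJaEdIGQuKiUyfi4iIeHh3d3h4eHh4eIiIeIiKjo99Ox1NWChPf4ppO4hYGEdYLH96V0hoaHd4aFhZWWh4eXqLmYhHSDgKXJlZbp+biol4eHh4iIl6enl5eHiKj497ZxUGLVs7f6+HOVyYRxdXaElda2hoaHdneHh3eGlpaGh5i4p3V0dIGQp7iUltn558enmJiYuNfm5ufHuMj5+Ld0kJFjhqan+fdyt7iRgnZ3dnWmx5iGd3d3h4d3haWllYWHt7d2ZHSDgICnt5Sjlsbn6NnY+PjntaW02Or52aaVY0CAlVSVpvb1dcVzgIV3d3d1h8iohoeHh4eHhoWl1rWDhafHlmVzc3JwcJXWo3Filsrq6cimc1FBY8bHpZOlt2EwUaVjlcb19pakQHN2d4eHdZa4l4aHh4eHd3Z0lOb3lHGGt8aWhXNyclBQtdaFgqKjk5KQgHByY4KyopK1x5WAYFCEdJXG9/a2lVBzdnaGloWWl4aHh4eHd3d2coPX+cdxcYa3x7iGZFJQYJLHp4aEgoGCgoR2d3eFhJS25pWAgXNgg5S1xef2tpVgYpV1dqellYeHl4aGl4d3dYGV6Or4pnBwhajIt4R0hJCQlKaXhoaGhod3d3eHh4e356ZhcXV0cIO296a397amYGCllnW4t4SGl4Z0lpeHh4OAuOi41/emcXCEp7a0x9q2gYOll4eHh4d3dnaGhoeX19Z0cXR2dXCC2PmWlvbWtmBgxqaEtbd0hpZkU5aHh3ZxgtjHlKO0xreDgIKGpsjJx6Wlp5eHhoaFdXWGp6eXl9a1UnJ1h3Rwctj4hYX398dxcLi4l6SldHWWdHWXh4d1YHTnpbLEtJSmqJZwUoSVh5enp5eHhYWGl6e3yMinhpfot2FidodzcHLX93V0+Pnqo6C4ysm4pYNyhpaWl4eFclGEtYK12trJlpWoc1KhgXOGh4d2hYa42Mi3p5eGhoeY2bhxc3Z2cWJzxvaFc+f5+qSwtrq52NiWcYOGh4d0coJ1lXOEx8i3x8iWZHSmuJSRlIZ2hZfIx5d2dYWGhoeIuMmlknVlY2J0c7bXxqXU6PmloJS5mLj42IRxdHZ1YWN1h3R1t6azw7OlpoV0o7i5pIF0dpfIp3Z1doeHh4iHl6akgnR1c2J1lXPWpsb51bb4p3CBuZenx/e2UkBhYXSWloSWyJaFyevqyZenyLajqJdRYoWml4Z2h4eHh4eHh5aVlIV2dHJ0ppOD94SW+daUx7dxgMiWpcfn9sWEdHTVxaKm6ca22fnq6fn6yMbZx6S2hIKUlXaHh4d3h4eHh4eXl6eXdWJ0p7aApeiElffng5W3hJC3lpPX2Nfn5ubWtqKz6ujT+fzZqJi46dq0uNqitbelk4WGh3d3d4eHh4eHh5enppSEtseDcNfXk6f496WClpaAlHVxtvjIqLa2t5ax9f3Y0/j7+diomMjqlpXIgZPIp2NydHZ3d3eHh4eIh4eHl6e2xreVcIT3pYHH+OjXgnS2cXNlYXLI6cimlpensuL6+fbWt9f29sfH9oWFyJKCt9aVhIKEh4eHiIiHh4eHh4iHl5eGcXHX94Rw1/jI+JVyxoRhZWRwk8np59e4+ObDo6anp5d1hOT32Pi4pbeBgpfH6cnEkoWHh4eHh4eHh4eHh4d2cnCV98eDcNf4qPfHYaWlUGJ2hJCiprfn+LfY18aWhnV1lJOW+/z++8anYXKHqMrrxpKFh4eHh4eHh3d3d4eGc3B05+eXc3DX+KjY53J1xnRggpeWkYBxgpSilpeWhYWVhFOFyOja+/fl6bOSl7jJuaSDhYeHh4eHd3d3d3d2goGFx+e3h3Nw1+eYuPeUlqi2hYCQlYZ1g6KxcGBjdIOCYoOEhOjYp7fH2Oizg6bIt5ajlIaHd4eHh4d3d3d2c3GWyNenlHRSUNbnl5fnt5aYtte3kpBzdqfFslBAYFBQonJCptX22ainpqTTo4WlpIJSc4WHd3eHh4eHh3d2cnGFx8eXo7GAMFDl14eHuMiXl6a32NqkcHWlsoBxYHBgQJW4s/j655aFsrGSpKWWppSCUWN2d3eHh4eHh3d1cnGGx8enk8L4yJOw5LeHh5jJqZaFh6jppkBilbOh+djDkJC0y8bUtJJgQIDTtZaXqLm2xpaCdHd3h4eHh4aEc3OWyMenhpDF/fr25caXiIiYuKiVhoeHt/WUkpO25/r65qOAgKSkgpCQcDBRxMeYuNjYxcbYhHJ2h4eHh4aWprXW2Mmol4WAt/m5t6eXh4iImLiHhZeYhpbY+vjTpbjXprS1g1KBknODlYZjdMfIyNe1xPT2+JZxdIeHh4eGp7fGxri5qYd0cLb4qJeYiIiXl6inhnWYqJWGyfrnspWntFJkhIKFp5d2hqeHlLXp28qmUzGE5vj4g3F1dnd3dnZ2dnaHp6eHc3DX95aGmJiYh4a3p4aWuKiFl+alYXKGxsRRQWSEp6mYhpioh5W0xZa2xXNCYZb498ViYXN1dnaHd4aFhqenh4KC+PeWhYeHhoWFxrZlhZV1dbbUYDBkhsbmlWBylKipqKeoqZiHlYNygqOEdXKBp/f2xnRygYOFdoeXtaTG2JeCpfr6loSFhXWFl7e2dYSEVHa21IJRcYW3x9dzYHCEhoeXl5inl4eGdXWEhXV0cWCk9vj3xqayk4WWp4Vilei3o9X87KWBlJZ2h5iox5eHhmR0lsbWloKBhIPWpVJQYHCDlZV1dZaWhYOBcICAgHBQccbJx8X6xnF0hYZ1gqLI6ba0x9ewkbeol5iIiKe4h4eGdXSWx+e3c3CCpKaklpSBkpSEYmGBkICAgICSlJSlkbDFqLSk+KZScoOGh4SAo8jnpYKBkLXYp4eYiIiYuKd2dYV1g4W359eFyaWEpbamhHBwcGBgcHCAlKa31+j42behYGCBt/ikc7Sgg3Z2c4BgpPalYoPo2HZ2l4iYmLjXtpaXqJeDhKfn+Pm3ZEFgkJCBcnJyc3SVt9jYyMazpqi4dEFzlMfIxabpo3B1d4d1YFDF5oKn+bd2h5eHmJin1/j39/j66LSVl8jH5rKAgZS3yOf29vb49/j56eraxqOWt8W0t6eVlZa3+9iAgYeHd3Vgc+aUp+m4l7bIuKintuX39/j4+fjlpZeYlrXBscXr+tjWxNP3+vno2Oj5+vjkpJa2poaUoqKTlbn4lICFd3d2cXHXlpbpyLjV5Pf56seUg3ODk5KisqWGh4SBkKT5+/r5+OSipcrK6Pj4+NezopWGlZSUpdnoxJOW+NiAgnd3d3KAx7eEyeno1ZGEqMimhWJQcIBwcICDhYU="/>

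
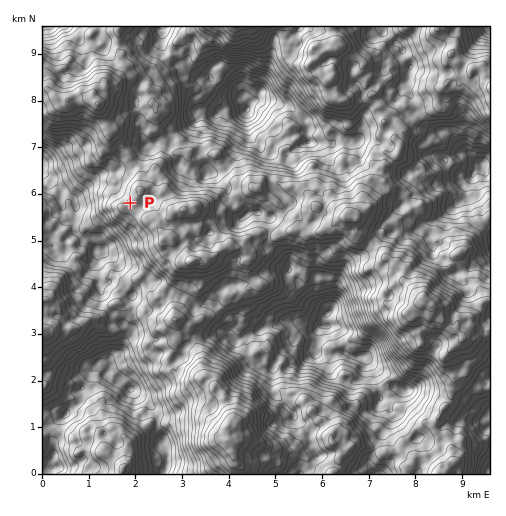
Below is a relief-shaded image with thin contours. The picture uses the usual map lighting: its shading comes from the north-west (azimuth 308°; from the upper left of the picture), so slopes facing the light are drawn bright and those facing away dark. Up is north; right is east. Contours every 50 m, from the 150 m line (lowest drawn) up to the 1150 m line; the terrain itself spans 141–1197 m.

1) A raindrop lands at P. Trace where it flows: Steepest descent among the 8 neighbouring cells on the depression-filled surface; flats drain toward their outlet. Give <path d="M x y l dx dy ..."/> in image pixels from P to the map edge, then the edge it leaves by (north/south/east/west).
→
<path d="M130 203l-1 0-13-13-1-4-4-1-18 0-13 12-8 1-10-7-15-16-4-1"/>
exit: west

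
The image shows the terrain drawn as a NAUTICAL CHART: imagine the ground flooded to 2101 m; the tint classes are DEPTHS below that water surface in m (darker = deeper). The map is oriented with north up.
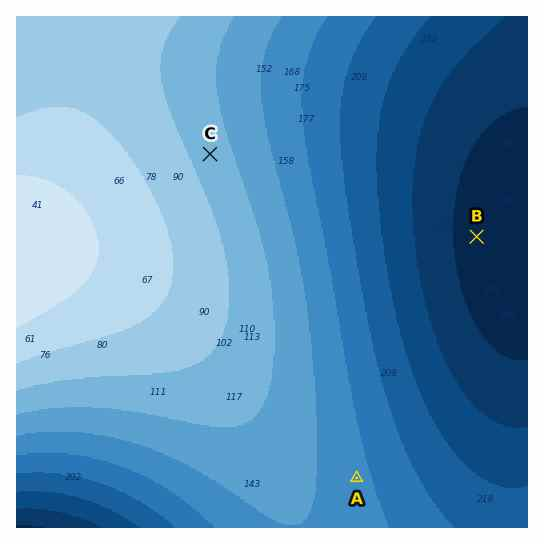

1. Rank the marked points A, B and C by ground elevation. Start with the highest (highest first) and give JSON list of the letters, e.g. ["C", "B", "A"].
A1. ["C", "A", "B"]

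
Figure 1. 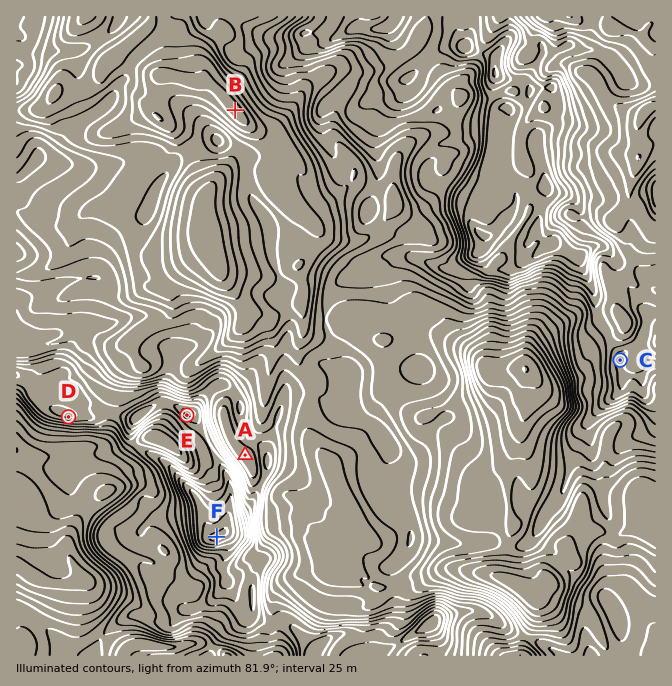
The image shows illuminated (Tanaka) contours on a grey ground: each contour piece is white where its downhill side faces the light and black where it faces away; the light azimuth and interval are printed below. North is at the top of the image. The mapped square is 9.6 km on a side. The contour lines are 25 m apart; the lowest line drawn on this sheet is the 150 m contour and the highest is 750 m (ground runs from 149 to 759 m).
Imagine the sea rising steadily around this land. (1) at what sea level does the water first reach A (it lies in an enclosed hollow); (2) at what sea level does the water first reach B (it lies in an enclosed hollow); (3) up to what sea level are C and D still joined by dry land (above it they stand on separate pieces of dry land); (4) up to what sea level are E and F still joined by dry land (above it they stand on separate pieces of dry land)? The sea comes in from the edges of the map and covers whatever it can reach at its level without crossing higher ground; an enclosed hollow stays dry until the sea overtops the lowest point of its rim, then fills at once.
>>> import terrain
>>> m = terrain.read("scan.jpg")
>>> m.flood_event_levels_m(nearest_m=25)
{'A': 500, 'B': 275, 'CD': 400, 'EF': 600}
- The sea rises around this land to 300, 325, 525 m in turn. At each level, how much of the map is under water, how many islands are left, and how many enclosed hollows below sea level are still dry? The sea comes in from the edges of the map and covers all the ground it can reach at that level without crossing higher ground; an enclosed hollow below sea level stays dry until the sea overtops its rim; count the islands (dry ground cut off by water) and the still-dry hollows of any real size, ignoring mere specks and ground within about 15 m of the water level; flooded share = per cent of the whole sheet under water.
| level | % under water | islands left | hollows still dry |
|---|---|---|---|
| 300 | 13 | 0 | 1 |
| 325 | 22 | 1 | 0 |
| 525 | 81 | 0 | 1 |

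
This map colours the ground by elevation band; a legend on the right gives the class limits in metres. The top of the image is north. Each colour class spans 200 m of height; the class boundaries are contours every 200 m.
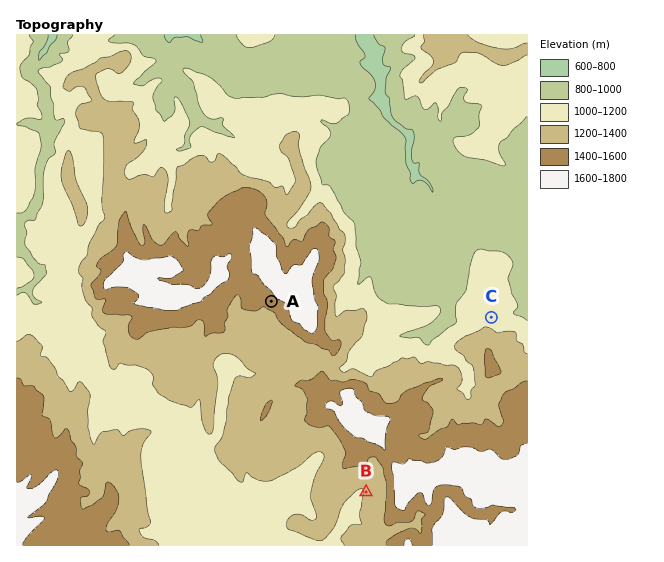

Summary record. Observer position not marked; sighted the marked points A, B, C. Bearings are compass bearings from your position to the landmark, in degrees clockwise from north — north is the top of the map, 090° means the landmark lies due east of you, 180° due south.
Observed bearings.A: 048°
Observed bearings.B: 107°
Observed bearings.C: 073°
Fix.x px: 138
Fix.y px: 423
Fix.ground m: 1170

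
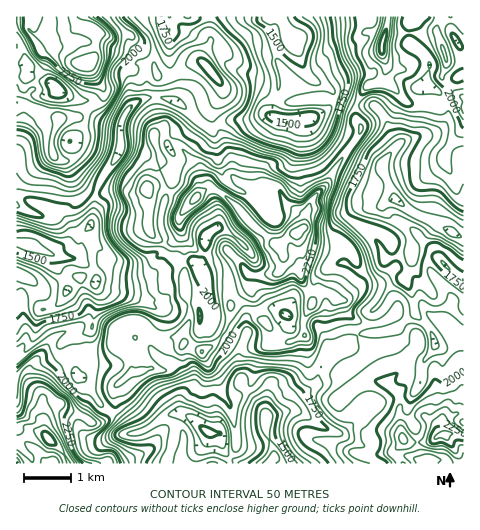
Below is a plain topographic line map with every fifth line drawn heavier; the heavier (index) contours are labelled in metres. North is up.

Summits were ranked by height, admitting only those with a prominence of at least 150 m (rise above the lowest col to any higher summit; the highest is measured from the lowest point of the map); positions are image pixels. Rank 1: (48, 439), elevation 2535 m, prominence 1170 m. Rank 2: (90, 61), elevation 2491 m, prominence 648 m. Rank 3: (295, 234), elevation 2472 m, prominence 495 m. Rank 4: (445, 435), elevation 2315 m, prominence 414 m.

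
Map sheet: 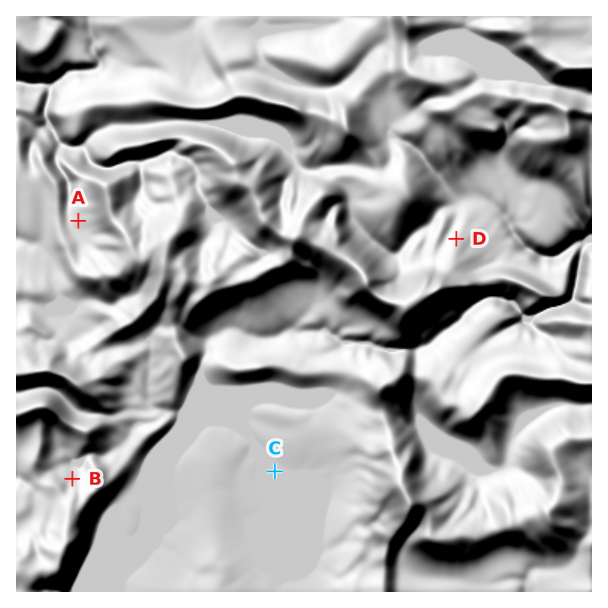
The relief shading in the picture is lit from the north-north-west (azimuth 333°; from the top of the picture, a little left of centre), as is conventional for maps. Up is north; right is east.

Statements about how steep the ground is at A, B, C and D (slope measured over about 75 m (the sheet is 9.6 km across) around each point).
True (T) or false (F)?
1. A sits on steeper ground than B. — F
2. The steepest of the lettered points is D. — F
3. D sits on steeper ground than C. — T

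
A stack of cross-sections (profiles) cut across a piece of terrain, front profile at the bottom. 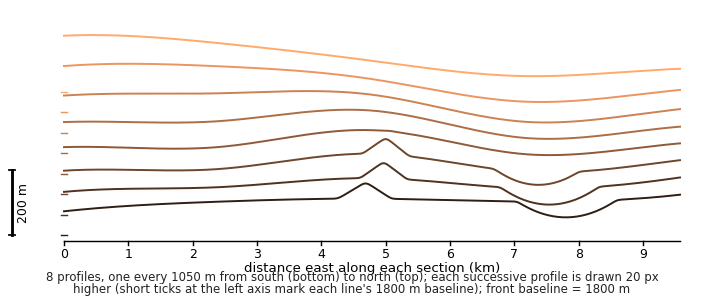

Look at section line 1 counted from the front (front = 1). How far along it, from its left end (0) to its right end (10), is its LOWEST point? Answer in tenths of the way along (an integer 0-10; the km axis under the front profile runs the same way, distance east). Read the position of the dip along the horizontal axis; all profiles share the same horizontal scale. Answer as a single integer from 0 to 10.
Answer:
8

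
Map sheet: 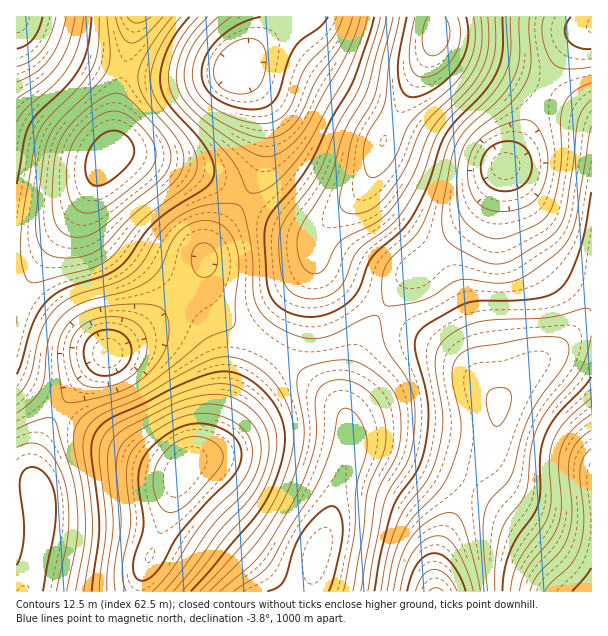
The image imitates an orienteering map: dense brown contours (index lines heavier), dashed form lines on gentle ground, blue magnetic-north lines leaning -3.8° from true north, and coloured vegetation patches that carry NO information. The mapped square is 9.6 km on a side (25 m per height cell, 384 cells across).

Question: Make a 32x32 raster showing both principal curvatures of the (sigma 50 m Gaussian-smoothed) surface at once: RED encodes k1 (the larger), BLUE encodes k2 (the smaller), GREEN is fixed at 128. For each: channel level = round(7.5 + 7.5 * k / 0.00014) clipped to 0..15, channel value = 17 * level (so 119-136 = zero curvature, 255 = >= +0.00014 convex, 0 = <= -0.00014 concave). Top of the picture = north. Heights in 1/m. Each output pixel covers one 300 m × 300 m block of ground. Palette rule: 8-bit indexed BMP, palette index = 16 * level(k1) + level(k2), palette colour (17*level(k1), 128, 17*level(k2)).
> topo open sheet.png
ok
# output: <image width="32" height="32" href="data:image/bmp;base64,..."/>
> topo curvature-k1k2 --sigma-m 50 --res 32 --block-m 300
<image width="32" height="32" href="data:image/bmp;base64,Qk02CAAAAAAAADYEAAAoAAAAIAAAACAAAAABAAgAAAAAAAAEAAATCwAAEwsAAAABAAAAAAAAAIAAABGAAAAigAAAM4AAAESAAABVgAAAZoAAAHeAAACIgAAAmYAAAKqAAAC7gAAAzIAAAN2AAADugAAA/4AAAACAEQARgBEAIoARADOAEQBEgBEAVYARAGaAEQB3gBEAiIARAJmAEQCqgBEAu4ARAMyAEQDdgBEA7oARAP+AEQAAgCIAEYAiACKAIgAzgCIARIAiAFWAIgBmgCIAd4AiAIiAIgCZgCIAqoAiALuAIgDMgCIA3YAiAO6AIgD/gCIAAIAzABGAMwAigDMAM4AzAESAMwBVgDMAZoAzAHeAMwCIgDMAmYAzAKqAMwC7gDMAzIAzAN2AMwDugDMA/4AzAACARAARgEQAIoBEADOARABEgEQAVYBEAGaARAB3gEQAiIBEAJmARACqgEQAu4BEAMyARADdgEQA7oBEAP+ARAAAgFUAEYBVACKAVQAzgFUARIBVAFWAVQBmgFUAd4BVAIiAVQCZgFUAqoBVALuAVQDMgFUA3YBVAO6AVQD/gFUAAIBmABGAZgAigGYAM4BmAESAZgBVgGYAZoBmAHeAZgCIgGYAmYBmAKqAZgC7gGYAzIBmAN2AZgDugGYA/4BmAACAdwARgHcAIoB3ADOAdwBEgHcAVYB3AGaAdwB3gHcAiIB3AJmAdwCqgHcAu4B3AMyAdwDdgHcA7oB3AP+AdwAAgIgAEYCIACKAiAAzgIgARICIAFWAiABmgIgAd4CIAIiAiACZgIgAqoCIALuAiADMgIgA3YCIAO6AiAD/gIgAAICZABGAmQAigJkAM4CZAESAmQBVgJkAZoCZAHeAmQCIgJkAmYCZAKqAmQC7gJkAzICZAN2AmQDugJkA/4CZAACAqgARgKoAIoCqADOAqgBEgKoAVYCqAGaAqgB3gKoAiICqAJmAqgCqgKoAu4CqAMyAqgDdgKoA7oCqAP+AqgAAgLsAEYC7ACKAuwAzgLsARIC7AFWAuwBmgLsAd4C7AIiAuwCZgLsAqoC7ALuAuwDMgLsA3YC7AO6AuwD/gLsAAIDMABGAzAAigMwAM4DMAESAzABVgMwAZoDMAHeAzACIgMwAmYDMAKqAzAC7gMwAzIDMAN2AzADugMwA/4DMAACA3QARgN0AIoDdADOA3QBEgN0AVYDdAGaA3QB3gN0AiIDdAJmA3QCqgN0Au4DdAMyA3QDdgN0A7oDdAP+A3QAAgO4AEYDuACKA7gAzgO4ARIDuAFWA7gBmgO4Ad4DuAIiA7gCZgO4AqoDuALuA7gDMgO4A3YDuAO6A7gD/gO4AAID/ABGA/wAigP8AM4D/AESA/wBVgP8AZoD/AHeA/wCIgP8AmYD/AKqA/wC7gP8AzID/AN2A/wDugP8A/4D/AHFwc4Sl+fr66KeWk5KjtJRyYGFkhtj6+vnFo3NSVHWEkYCBg5bq+/v52LellKOjg3FwgYSn6Pn35bOzk3R1pqWSgHBidcf49/fXp4aGlJNiYGBwhKfn+PbVpKSklpa2pYJwYGJ1xPX09damhoaVhGNhYGBztdbn9tWllKWouLalgXBgYobG1tb36LeWp6aUg4KAgJPHx7fW1bWVl7nIt5RhUFBil8jIyerpx8jJuJSSk5CQs8iolrXVtZao2MiWc1BQYHOn2cm66unY2ezKpZKDgYCSlpaVtsbHuMjXpmRRUXGRs9j52cna6tnq/eu2o5OCcHF0dIWmt7fI2MaEUlFykcHj9/ro1+r76trs+ta0pJJyY2R1hqamt9fnxoRjU5OhwOH16MfHyuvaycnYxrWUgnJkdXWGlqanyOjGlXV0pbPA0MGVhoanx8fHt7a0o3JSU2V1dHaWt7i5yNe2lpa2tbOgcEBRgqOktMa2pKKigmNkdYV0dajJyKi319e4qKellHIwEFCQoZKjxbWSkaKkhpWmlpWlx9q5l5fI2Mm5p4RjQhAQYaKjk6OkkoGClJeXpaWmprbHuamXl7jZ6dnmlGJBMUGCpKWWlYSCkpSVppaEg5W3tqaYmJinp6fX9/XUg2NUg6KjlZaHhZO1t6enppSSo6aWh5eYmId2dpXm5eXElYals6OklYaEpLfJybm5t6OjhGV2p6eHhoV1dbXF1cW3uMe1tKSUdHN0l7jJysqohWNSU4W2pnWFlpaGlcbHx7m6uKaVhGRTU2WHqMnJt6WEY2JypLaGZHWXp6W1x8jIyMinhXRjQzJThKapytjFtKSFk6KzpXZ1hYaFk6W4yMfH17aFdGNDUoOzxLfJ19XWyLilo6KUhYWWdmNjhai3x9jYyKeXhoSjxMOilJfH5vjqyaeUkpKDlIWEc3SHh6e32dnYyLjIxdTVtJJzdZa25/joyKejkXFiU2N0hoeHl6nK2cnJ2unm5ca1k4OEhaXW9/jZuJVyQSEiQ2R2d4eoqsraysrq+ffl1cW0o5OUptj5+enHlUIhIUJjdIWGtre5usrb6+np18W0pJODg4Snyvr49uSzUkFhgpOUlaXFtqipyenYxqaFdIODcmJTdJao5/X09NWFc5GhoqOltaWFhpbG9ePCkWExMVFyY2WEhHW09PX297mmoqGRorS1hHR1lcTz8tKRUCAQMmR2lqWEc6Tm9/j52ri0sqGhtKVjY3SVxPT09KNSITBBZIWllYOCpdj4+Pr72cXDsqKTdEFSdZW09fX0pGNCQGByk6SDcnGFt/f5/P3ZtqSCY2NSUFFkhbX29/a1dWRhcJKjpHNRUVSG1/r9/cmVZFJDY2I="/>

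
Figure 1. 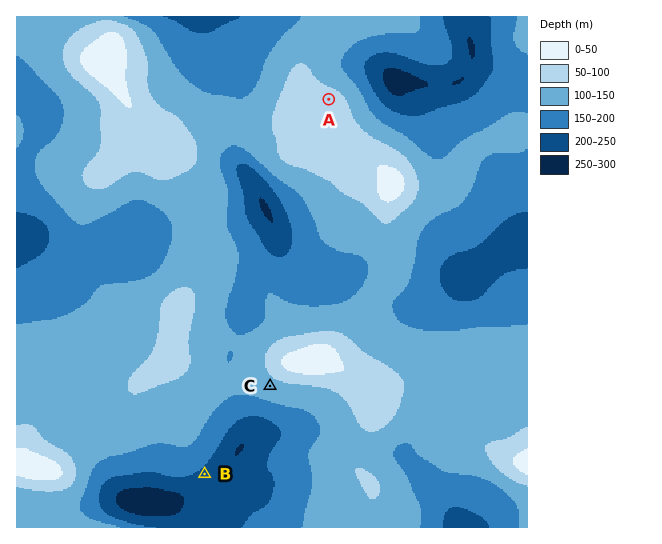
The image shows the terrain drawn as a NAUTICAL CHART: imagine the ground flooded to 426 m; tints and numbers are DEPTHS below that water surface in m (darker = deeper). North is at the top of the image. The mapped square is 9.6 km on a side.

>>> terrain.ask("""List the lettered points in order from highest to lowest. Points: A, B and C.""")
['A', 'C', 'B']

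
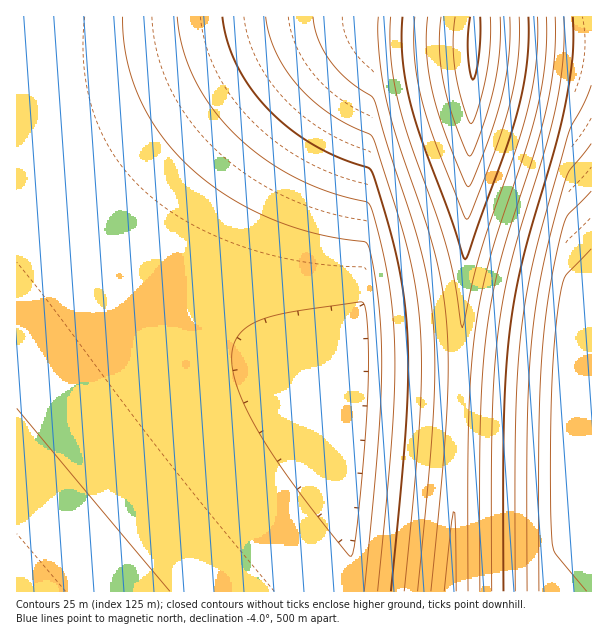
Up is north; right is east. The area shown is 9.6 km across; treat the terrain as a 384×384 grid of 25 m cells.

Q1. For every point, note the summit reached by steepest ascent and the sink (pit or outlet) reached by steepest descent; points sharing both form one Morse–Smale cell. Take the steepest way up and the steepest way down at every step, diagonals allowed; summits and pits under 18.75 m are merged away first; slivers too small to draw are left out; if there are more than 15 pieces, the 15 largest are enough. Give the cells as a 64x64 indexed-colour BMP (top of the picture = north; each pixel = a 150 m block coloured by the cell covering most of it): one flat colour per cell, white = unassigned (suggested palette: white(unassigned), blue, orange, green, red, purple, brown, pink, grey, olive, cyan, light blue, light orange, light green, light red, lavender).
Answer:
<image width="64" height="64" href="data:image/bmp;base64,Qk12CAAAAAAAAHYAAAAoAAAAQAAAAEAAAAABAAQAAAAAAAAIAAATCwAAEwsAABAAAAAAAAAA////ALR3HwAOf/8ALKAsACgn1gC9Z5QAS1aMAMJ34wB/f38AIr28AM++FwDox64AeLv/AIrfmACWmP8A1bDFACIiIiIiIiIiIiIiIiIiIiIiIiERERERETMzMzMzMzMzIiIiIiIiIiIiIiIiIiIiIiIiIRERERERMzMzMzMzMzMiIiIiIiIiIiIiIiIiIiIiIiIhEREREREzMzMzMzMzMyIiIiIiIiIiIiIiIiIiIiIiIiERERERETMzMzMzMzMzIiIiIiIiIiIiIiIiIiIiIiIiIREREREREzMzMzMzMzMiIiIiIiIiIiIiIiIiIiIiIiIhERERERETMzMzMzMzMyIiIiIiIiIiIiIiIiIiIiIiIiERERERERMzMzMzMzMzIiIiIiIiIiIiIiIiIiIiIiIiIREREREREzMzMzMzMzMiIiIiIiIiIiIiIiIiIiIiIiIhERERERETMzMzMzMzMyIiIiIiIiIiIiIiIiIiIiIiIiERERERERMzMzMzMzMzIiIiIiIiIiIiIiIiIiIiIiIiIREREREREzMzMzMzMzMiIiIiIiIiIiIiIiIiIiIiIiIhERERERETMzMzMzMzMyIiIiIiIiIiIiIiIiIiIiIiIiERERERERMzMzMzMzMzIiIiIiIiIiIiIiIiIiIiIiIiIREREREREzMzMzMzMzMiIiIiIiIiIiIiIiIiIiIiIiIhERERERETMzMzMzMzMyIiIiIiIiIiIiIiIiIiIiIiIiIRERERERMzMzMzMzMzIiIiIiIiIiIiIiIiIiIiIiIiIhEREREREzMzMzMzMzMiIiIiIiIiIiIiIiIiIiIiIiIiERERERETMzMzMzMzMyIiIiIiIiIiIiIiIiIiIiIiIiIRERERERMzMzMzMzMzIiIiIiIiIiIiIiIiIiIiIiIiIhEREREREzMzMzMzMzMiIiIiIiIiIiIiIiIiIiIiIiIiERERERETMzMzMzMzMyIiIiIiIiIiIiIiIiIiIiIiIiIRERERERMzMzMzMzMzIiIiIiIiIiIiIiIiIiIiIiIiIhEREREREzMzMzMzMzMiIiIiIiIiIiIiIiIiIiIiIiIRERERERETMzMzMzMzMyIiIiIiIiIiIiIiIiIiIiIhERERERERERMzMzMzMzMzIiIiIiIiIiIiIiIiIiIiEREREREREREREzMzMzMzMzMiIiIiIiIiIiIiIiIiIhERERERERERERERMzMzMzMzMyIiIiIiIiIiIiIiIiEREREREREREREREREzMzMzMzMzIiIiIiIiIiIiIiIiERERERERERERERERETMzMzMzMzMiIiIiIiIiIiIiIhERERERERERERERERERMzMzMzMzMyIiIiIiIiIiIiIREREREREREREREREREREzMzMzMzMzIiIiIiIiIiIiIRERERERERERERERERERETMzMzMzMzMiIiIiIiIiIiERERERERERERERERERERERMzMzMzMzMyIiIiIiIiIiEREREREREREREREREREREREzMzMzMzMzIiIiIiIiIiERERERERERERERERERERERETMzMzMzMzMiIiIiIiIhERERERERERERERERERERERERMzMzMzMzMyIiIiIiIhEREREREREREREREREREREREREzMzMzMzMzIiIiIiIhERERERERERERERERERERERERETMzMzMzMzMiIiIiIhERERERERERERERERERERERERERMzMzMzMzMyIiIiIhEREREREREREREREREREREREREREzMzMzMzMzIiIiIhERERERERERERERERERERERERERETMzMzMzMzMiIiIhERERERERERERERERERERERERERERMzMzMzMzMyIiIiEREREREREREREREREREREREREREREzMzMzMzMzIiIiERERERERERERERERERERERERERERETMzMzMzMzMiIiERERERERERERERERERERERERERERERMzMzMzMzMyIiEREREREREREREREREREREREREREREREzMzMzMzMzIiIRERERERERERERERERERERERERERERETMzMzMzMzMiIRERERERERERERERERERERERERERERERMzMzMzMzMyIREREREREREREREREREREREREREREREREzMzMzMzMzIhERERERERERERERERERERERERERERERETMzMzMzMzMhEREREREREREREREREREREREREREREREREzMzMzMzMyERERERERERERERERERERERERERERERERETMzMzMzMzERERERERERERERERERERERERERERERERERMzMzMzMzMREREREREREREREREREREREREREREREREREzMzMzMzMxERERERERERERERERERERERERERERERERETMzMzMzMzERERERERERERERERERERERERERERERERERMzMzMzMzMREREREREREREREREREREREREREREREREREzMzMzMzMxERERERERERERERERERERERERERERERERETMzMzMzMzERERERERERERERERERERERERERERERERERMzMzMzMzMREREREREREREREREREREREREREREREREREzMzMzMzMxERERERERERERERERERERERERERERERERETMzMzMzMzERERERERERERERERERERERERERERERERERMzMzMzMzMREREREREREREREREREREREREREREREREREzMzMzMzMxERERERERERERERERERERERERERERERERETMzMzMzMz"/>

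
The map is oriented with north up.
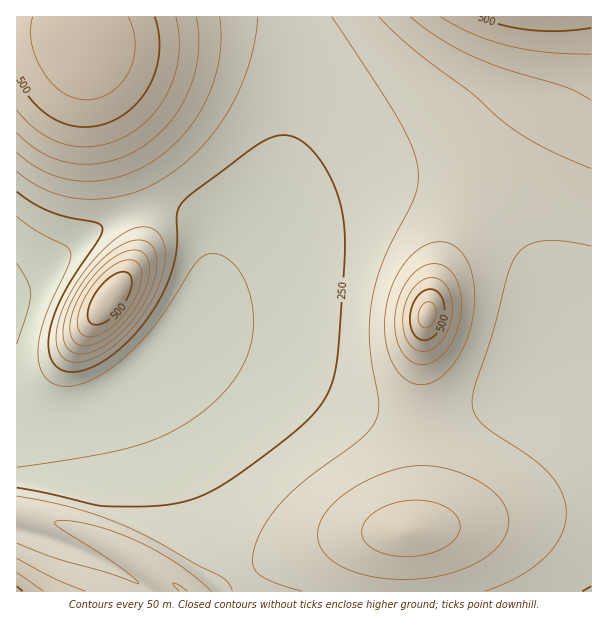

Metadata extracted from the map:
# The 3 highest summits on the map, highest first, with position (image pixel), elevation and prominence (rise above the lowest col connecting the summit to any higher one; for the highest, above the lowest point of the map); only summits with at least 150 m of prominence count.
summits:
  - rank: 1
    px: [89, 38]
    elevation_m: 588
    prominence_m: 446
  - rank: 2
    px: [426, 315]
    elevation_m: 573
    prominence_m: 284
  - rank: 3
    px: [111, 296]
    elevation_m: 536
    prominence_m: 260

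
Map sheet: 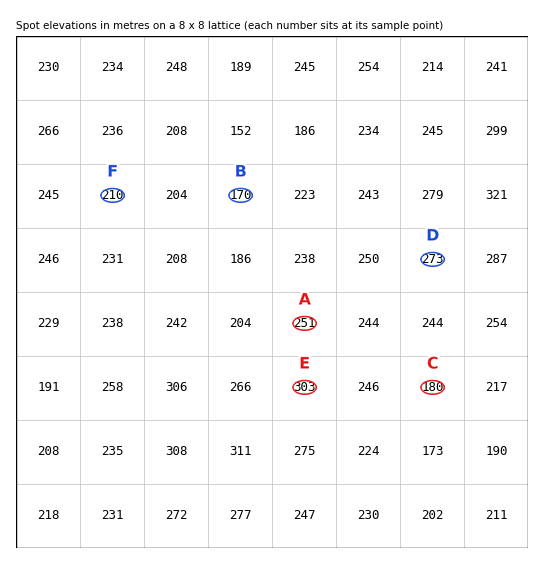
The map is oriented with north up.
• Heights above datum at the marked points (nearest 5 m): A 250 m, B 170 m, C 180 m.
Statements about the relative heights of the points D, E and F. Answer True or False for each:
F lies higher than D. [False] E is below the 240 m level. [False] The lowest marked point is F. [True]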